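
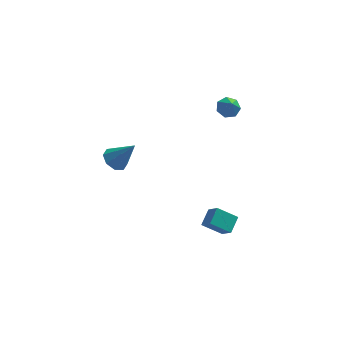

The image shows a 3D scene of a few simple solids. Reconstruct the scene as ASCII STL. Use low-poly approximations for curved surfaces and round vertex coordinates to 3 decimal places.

solid 
facet normal -0.582 0.149 -0.799
outer loop
vertex -1.832 2.31 -3.801
vertex -2.318 1.753 -3.551
vertex -2.263 2.524 -3.447
endloop
endfacet
facet normal 0.566 0.798 0.207
outer loop
vertex -1.832 2.31 -3.801
vertex -2.263 2.524 -3.447
vertex -1.282 1.487 -2.129
endloop
endfacet
facet normal -0.582 0.149 -0.799
outer loop
vertex -2.263 2.524 -3.447
vertex -2.318 1.753 -3.551
vertex -2.726 2.287 -3.154
endloop
endfacet
facet normal -0.007 0.783 0.622
outer loop
vertex -2.263 2.524 -3.447
vertex -2.726 2.287 -3.154
vertex -1.282 1.487 -2.129
endloop
endfacet
facet normal -0.582 0.150 -0.799
outer loop
vertex -2.726 2.287 -3.154
vertex -2.318 1.753 -3.551
vertex -2.95 1.737 -3.094
endloop
endfacet
facet normal -0.450 0.276 0.849
outer loop
vertex -2.726 2.287 -3.154
vertex -2.95 1.737 -3.094
vertex -1.282 1.487 -2.129
endloop
endfacet
facet normal -0.582 0.149 -0.799
outer loop
vertex -2.95 1.737 -3.094
vertex -2.318 1.753 -3.551
vertex -2.804 1.197 -3.301
endloop
endfacet
facet normal -0.500 -0.425 0.755
outer loop
vertex -2.95 1.737 -3.094
vertex -2.804 1.197 -3.301
vertex -1.282 1.487 -2.129
endloop
endfacet
facet normal -0.583 0.150 -0.799
outer loop
vertex -2.804 1.197 -3.301
vertex -2.318 1.753 -3.551
vertex -2.374 0.982 -3.655
endloop
endfacet
facet normal -0.130 -0.910 0.394
outer loop
vertex -2.804 1.197 -3.301
vertex -2.374 0.982 -3.655
vertex -1.282 1.487 -2.129
endloop
endfacet
facet normal -0.582 0.150 -0.799
outer loop
vertex -2.374 0.982 -3.655
vertex -2.318 1.753 -3.551
vertex -1.911 1.219 -3.948
endloop
endfacet
facet normal 0.445 -0.895 -0.022
outer loop
vertex -2.374 0.982 -3.655
vertex -1.911 1.219 -3.948
vertex -1.282 1.487 -2.129
endloop
endfacet
facet normal -0.582 0.150 -0.799
outer loop
vertex -1.911 1.219 -3.948
vertex -2.318 1.753 -3.551
vertex -1.687 1.769 -4.008
endloop
endfacet
facet normal 0.887 -0.388 -0.249
outer loop
vertex -1.911 1.219 -3.948
vertex -1.687 1.769 -4.008
vertex -1.282 1.487 -2.129
endloop
endfacet
facet normal -0.582 0.150 -0.799
outer loop
vertex -1.687 1.769 -4.008
vertex -2.318 1.753 -3.551
vertex -1.832 2.31 -3.801
endloop
endfacet
facet normal 0.938 0.311 -0.155
outer loop
vertex -1.687 1.769 -4.008
vertex -1.832 2.31 -3.801
vertex -1.282 1.487 -2.129
endloop
endfacet
facet normal -0.125 0.547 -0.828
outer loop
vertex 4.405 3.253 -1.059
vertex 3.746 3.278 -0.943
vertex 4.224 3.701 -0.736
endloop
endfacet
facet normal 0.875 0.004 0.485
outer loop
vertex 4.405 3.253 -1.059
vertex 4.224 3.701 -0.736
vertex 3.874 2.722 -0.097
endloop
endfacet
facet normal -0.124 0.546 -0.829
outer loop
vertex 4.224 3.701 -0.736
vertex 3.746 3.278 -0.943
vertex 3.682 3.831 -0.569
endloop
endfacet
facet normal 0.358 0.417 0.835
outer loop
vertex 4.224 3.701 -0.736
vertex 3.682 3.831 -0.569
vertex 3.874 2.722 -0.097
endloop
endfacet
facet normal -0.125 0.546 -0.828
outer loop
vertex 3.682 3.831 -0.569
vertex 3.746 3.278 -0.943
vertex 3.189 3.545 -0.683
endloop
endfacet
facet normal -0.379 0.306 0.873
outer loop
vertex 3.682 3.831 -0.569
vertex 3.189 3.545 -0.683
vertex 3.874 2.722 -0.097
endloop
endfacet
facet normal -0.126 0.545 -0.829
outer loop
vertex 3.189 3.545 -0.683
vertex 3.746 3.278 -0.943
vertex 3.115 3.058 -0.992
endloop
endfacet
facet normal -0.783 -0.244 0.572
outer loop
vertex 3.189 3.545 -0.683
vertex 3.115 3.058 -0.992
vertex 3.874 2.722 -0.097
endloop
endfacet
facet normal -0.126 0.545 -0.829
outer loop
vertex 3.115 3.058 -0.992
vertex 3.746 3.278 -0.943
vertex 3.517 2.737 -1.264
endloop
endfacet
facet normal -0.549 -0.821 0.157
outer loop
vertex 3.115 3.058 -0.992
vertex 3.517 2.737 -1.264
vertex 3.874 2.722 -0.097
endloop
endfacet
facet normal -0.126 0.545 -0.829
outer loop
vertex 3.517 2.737 -1.264
vertex 3.746 3.278 -0.943
vertex 4.091 2.824 -1.294
endloop
endfacet
facet normal 0.147 -0.988 -0.058
outer loop
vertex 3.517 2.737 -1.264
vertex 4.091 2.824 -1.294
vertex 3.874 2.722 -0.097
endloop
endfacet
facet normal -0.125 0.546 -0.829
outer loop
vertex 4.091 2.824 -1.294
vertex 3.746 3.278 -0.943
vertex 4.405 3.253 -1.059
endloop
endfacet
facet normal 0.780 -0.619 0.089
outer loop
vertex 4.091 2.824 -1.294
vertex 4.405 3.253 -1.059
vertex 3.874 2.722 -0.097
endloop
endfacet
facet normal -0.838 0.161 0.521
outer loop
vertex 2.553 -3.772 -2.29
vertex 2.176 -3.126 -3.096
vertex 2.133 -4.557 -2.723
endloop
endfacet
facet normal 0.343 -0.588 0.733
outer loop
vertex 3.164 -4.754 -3.364
vertex 2.553 -3.772 -2.29
vertex 2.133 -4.557 -2.723
endloop
endfacet
facet normal -0.838 0.161 0.521
outer loop
vertex 2.133 -4.557 -2.723
vertex 2.176 -3.126 -3.096
vertex 1.756 -3.91 -3.529
endloop
endfacet
facet normal -0.424 -0.793 -0.438
outer loop
vertex 1.756 -3.91 -3.529
vertex 3.164 -4.754 -3.364
vertex 2.133 -4.557 -2.723
endloop
endfacet
facet normal 0.424 0.793 0.438
outer loop
vertex 2.553 -3.772 -2.29
vertex 3.207 -3.323 -3.737
vertex 2.176 -3.126 -3.096
endloop
endfacet
facet normal 0.343 -0.588 0.733
outer loop
vertex 3.584 -3.97 -2.931
vertex 2.553 -3.772 -2.29
vertex 3.164 -4.754 -3.364
endloop
endfacet
facet normal 0.424 0.793 0.438
outer loop
vertex 3.584 -3.97 -2.931
vertex 3.207 -3.323 -3.737
vertex 2.553 -3.772 -2.29
endloop
endfacet
facet normal -0.343 0.588 -0.732
outer loop
vertex 2.176 -3.126 -3.096
vertex 3.207 -3.323 -3.737
vertex 1.756 -3.91 -3.529
endloop
endfacet
facet normal -0.424 -0.793 -0.437
outer loop
vertex 2.787 -4.108 -4.17
vertex 3.164 -4.754 -3.364
vertex 1.756 -3.91 -3.529
endloop
endfacet
facet normal -0.343 0.588 -0.733
outer loop
vertex 1.756 -3.91 -3.529
vertex 3.207 -3.323 -3.737
vertex 2.787 -4.108 -4.17
endloop
endfacet
facet normal 0.838 -0.161 -0.521
outer loop
vertex 2.787 -4.108 -4.17
vertex 3.584 -3.97 -2.931
vertex 3.164 -4.754 -3.364
endloop
endfacet
facet normal 0.838 -0.161 -0.521
outer loop
vertex 3.207 -3.323 -3.737
vertex 3.584 -3.97 -2.931
vertex 2.787 -4.108 -4.17
endloop
endfacet

endsolid


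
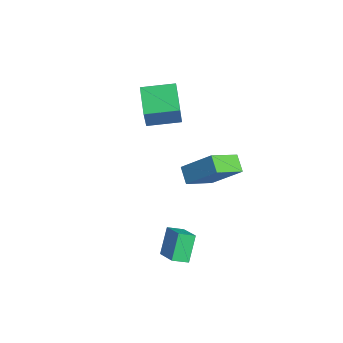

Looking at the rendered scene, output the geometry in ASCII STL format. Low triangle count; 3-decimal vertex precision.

solid 
facet normal -0.835 0.309 0.456
outer loop
vertex -3.988 -0.786 3.751
vertex -3.345 0.726 3.905
vertex -4.824 -0.237 1.848
endloop
endfacet
facet normal -0.390 -0.916 -0.093
outer loop
vertex -3.555 -0.706 1.155
vertex -3.988 -0.786 3.751
vertex -4.824 -0.237 1.848
endloop
endfacet
facet normal -0.835 0.309 0.456
outer loop
vertex -4.824 -0.237 1.848
vertex -3.345 0.726 3.905
vertex -4.181 1.275 2.001
endloop
endfacet
facet normal -0.389 0.255 -0.885
outer loop
vertex -4.181 1.275 2.001
vertex -3.555 -0.706 1.155
vertex -4.824 -0.237 1.848
endloop
endfacet
facet normal 0.389 -0.256 0.885
outer loop
vertex -3.988 -0.786 3.751
vertex -2.076 0.257 3.212
vertex -3.345 0.726 3.905
endloop
endfacet
facet normal -0.389 -0.916 -0.093
outer loop
vertex -2.719 -1.255 3.059
vertex -3.988 -0.786 3.751
vertex -3.555 -0.706 1.155
endloop
endfacet
facet normal 0.389 -0.255 0.885
outer loop
vertex -2.719 -1.255 3.059
vertex -2.076 0.257 3.212
vertex -3.988 -0.786 3.751
endloop
endfacet
facet normal 0.390 0.916 0.093
outer loop
vertex -3.345 0.726 3.905
vertex -2.076 0.257 3.212
vertex -4.181 1.275 2.001
endloop
endfacet
facet normal -0.388 0.255 -0.885
outer loop
vertex -2.912 0.806 1.309
vertex -3.555 -0.706 1.155
vertex -4.181 1.275 2.001
endloop
endfacet
facet normal 0.389 0.916 0.093
outer loop
vertex -4.181 1.275 2.001
vertex -2.076 0.257 3.212
vertex -2.912 0.806 1.309
endloop
endfacet
facet normal 0.835 -0.309 -0.456
outer loop
vertex -2.912 0.806 1.309
vertex -2.719 -1.255 3.059
vertex -3.555 -0.706 1.155
endloop
endfacet
facet normal 0.835 -0.309 -0.456
outer loop
vertex -2.076 0.257 3.212
vertex -2.719 -1.255 3.059
vertex -2.912 0.806 1.309
endloop
endfacet
facet normal -0.507 -0.532 -0.678
outer loop
vertex 0.112 -0.867 1.487
vertex -0.17 0.611 0.537
vertex 0.892 -1.017 1.022
endloop
endfacet
facet normal 0.158 -0.831 0.534
outer loop
vertex 1.85 -0.011 2.303
vertex 0.112 -0.867 1.487
vertex 0.892 -1.017 1.022
endloop
endfacet
facet normal -0.507 -0.532 -0.678
outer loop
vertex 0.892 -1.017 1.022
vertex -0.17 0.611 0.537
vertex 0.61 0.461 0.072
endloop
endfacet
facet normal 0.847 -0.163 -0.505
outer loop
vertex 0.61 0.461 0.072
vertex 1.85 -0.011 2.303
vertex 0.892 -1.017 1.022
endloop
endfacet
facet normal -0.847 0.163 0.505
outer loop
vertex 0.112 -0.867 1.487
vertex 0.788 1.617 1.818
vertex -0.17 0.611 0.537
endloop
endfacet
facet normal 0.158 -0.831 0.534
outer loop
vertex 1.07 0.139 2.768
vertex 0.112 -0.867 1.487
vertex 1.85 -0.011 2.303
endloop
endfacet
facet normal -0.847 0.163 0.505
outer loop
vertex 1.07 0.139 2.768
vertex 0.788 1.617 1.818
vertex 0.112 -0.867 1.487
endloop
endfacet
facet normal -0.158 0.831 -0.534
outer loop
vertex -0.17 0.611 0.537
vertex 0.788 1.617 1.818
vertex 0.61 0.461 0.072
endloop
endfacet
facet normal 0.847 -0.163 -0.505
outer loop
vertex 1.568 1.467 1.353
vertex 1.85 -0.011 2.303
vertex 0.61 0.461 0.072
endloop
endfacet
facet normal -0.158 0.831 -0.534
outer loop
vertex 0.61 0.461 0.072
vertex 0.788 1.617 1.818
vertex 1.568 1.467 1.353
endloop
endfacet
facet normal 0.507 0.532 0.678
outer loop
vertex 1.568 1.467 1.353
vertex 1.07 0.139 2.768
vertex 1.85 -0.011 2.303
endloop
endfacet
facet normal 0.507 0.532 0.678
outer loop
vertex 0.788 1.617 1.818
vertex 1.07 0.139 2.768
vertex 1.568 1.467 1.353
endloop
endfacet
facet normal -0.856 0.016 -0.517
outer loop
vertex 0.542 -1.799 -2.288
vertex 0.763 -1.053 -2.631
vertex 1.182 -2.485 -3.367
endloop
endfacet
facet normal -0.260 -0.877 0.403
outer loop
vertex 2.337 -2.507 -2.669
vertex 0.542 -1.799 -2.288
vertex 1.182 -2.485 -3.367
endloop
endfacet
facet normal -0.856 0.016 -0.517
outer loop
vertex 1.182 -2.485 -3.367
vertex 0.763 -1.053 -2.631
vertex 1.403 -1.74 -3.71
endloop
endfacet
facet normal 0.447 -0.480 -0.755
outer loop
vertex 1.403 -1.74 -3.71
vertex 2.337 -2.507 -2.669
vertex 1.182 -2.485 -3.367
endloop
endfacet
facet normal -0.447 0.480 0.755
outer loop
vertex 0.542 -1.799 -2.288
vertex 1.918 -1.075 -1.933
vertex 0.763 -1.053 -2.631
endloop
endfacet
facet normal -0.260 -0.877 0.404
outer loop
vertex 1.697 -1.82 -1.59
vertex 0.542 -1.799 -2.288
vertex 2.337 -2.507 -2.669
endloop
endfacet
facet normal -0.447 0.480 0.755
outer loop
vertex 1.697 -1.82 -1.59
vertex 1.918 -1.075 -1.933
vertex 0.542 -1.799 -2.288
endloop
endfacet
facet normal 0.261 0.877 -0.404
outer loop
vertex 0.763 -1.053 -2.631
vertex 1.918 -1.075 -1.933
vertex 1.403 -1.74 -3.71
endloop
endfacet
facet normal 0.447 -0.480 -0.755
outer loop
vertex 2.558 -1.761 -3.012
vertex 2.337 -2.507 -2.669
vertex 1.403 -1.74 -3.71
endloop
endfacet
facet normal 0.260 0.877 -0.404
outer loop
vertex 1.403 -1.74 -3.71
vertex 1.918 -1.075 -1.933
vertex 2.558 -1.761 -3.012
endloop
endfacet
facet normal 0.856 -0.016 0.517
outer loop
vertex 2.558 -1.761 -3.012
vertex 1.697 -1.82 -1.59
vertex 2.337 -2.507 -2.669
endloop
endfacet
facet normal 0.856 -0.016 0.517
outer loop
vertex 1.918 -1.075 -1.933
vertex 1.697 -1.82 -1.59
vertex 2.558 -1.761 -3.012
endloop
endfacet

endsolid


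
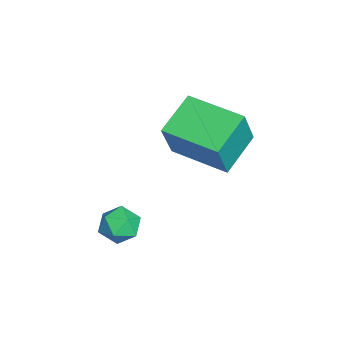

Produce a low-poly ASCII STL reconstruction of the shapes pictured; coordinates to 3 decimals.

solid 
facet normal 0.052 -0.042 0.998
outer loop
vertex -2.06 -2.51 -1.552
vertex -2.785 -2.761 -1.525
vertex -2.207 -3.263 -1.576
endloop
endfacet
facet normal 0.691 -0.157 0.705
outer loop
vertex -2.06 -2.51 -1.552
vertex -2.207 -3.263 -1.576
vertex -1.67 -2.962 -2.035
endloop
endfacet
facet normal 0.858 0.412 0.308
outer loop
vertex -2.06 -2.51 -1.552
vertex -1.67 -2.962 -2.035
vertex -1.917 -2.273 -2.268
endloop
endfacet
facet normal 0.320 0.878 0.355
outer loop
vertex -2.06 -2.51 -1.552
vertex -1.917 -2.273 -2.268
vertex -2.606 -2.149 -1.953
endloop
endfacet
facet normal -0.178 0.598 0.781
outer loop
vertex -2.06 -2.51 -1.552
vertex -2.606 -2.149 -1.953
vertex -2.785 -2.761 -1.525
endloop
endfacet
facet normal 0.637 -0.722 0.271
outer loop
vertex -1.67 -2.962 -2.035
vertex -2.207 -3.263 -1.576
vertex -2.154 -3.491 -2.307
endloop
endfacet
facet normal -0.399 -0.535 0.744
outer loop
vertex -2.207 -3.263 -1.576
vertex -2.785 -2.761 -1.525
vertex -2.843 -3.367 -1.992
endloop
endfacet
facet normal -0.770 0.501 0.395
outer loop
vertex -2.785 -2.761 -1.525
vertex -2.606 -2.149 -1.953
vertex -3.09 -2.678 -2.225
endloop
endfacet
facet normal 0.037 0.955 -0.295
outer loop
vertex -2.606 -2.149 -1.953
vertex -1.917 -2.273 -2.268
vertex -2.553 -2.377 -2.684
endloop
endfacet
facet normal 0.907 0.199 -0.371
outer loop
vertex -1.917 -2.273 -2.268
vertex -1.67 -2.962 -2.035
vertex -1.975 -2.879 -2.735
endloop
endfacet
facet normal -0.320 -0.878 -0.355
outer loop
vertex -2.7 -3.13 -2.708
vertex -2.154 -3.491 -2.307
vertex -2.843 -3.367 -1.992
endloop
endfacet
facet normal -0.858 -0.412 -0.308
outer loop
vertex -2.7 -3.13 -2.708
vertex -2.843 -3.367 -1.992
vertex -3.09 -2.678 -2.225
endloop
endfacet
facet normal -0.691 0.157 -0.705
outer loop
vertex -2.7 -3.13 -2.708
vertex -3.09 -2.678 -2.225
vertex -2.553 -2.377 -2.684
endloop
endfacet
facet normal -0.052 0.042 -0.998
outer loop
vertex -2.7 -3.13 -2.708
vertex -2.553 -2.377 -2.684
vertex -1.975 -2.879 -2.735
endloop
endfacet
facet normal 0.178 -0.598 -0.781
outer loop
vertex -2.7 -3.13 -2.708
vertex -1.975 -2.879 -2.735
vertex -2.154 -3.491 -2.307
endloop
endfacet
facet normal -0.037 -0.955 0.295
outer loop
vertex -2.843 -3.367 -1.992
vertex -2.154 -3.491 -2.307
vertex -2.207 -3.263 -1.576
endloop
endfacet
facet normal -0.907 -0.199 0.371
outer loop
vertex -3.09 -2.678 -2.225
vertex -2.843 -3.367 -1.992
vertex -2.785 -2.761 -1.525
endloop
endfacet
facet normal -0.637 0.722 -0.271
outer loop
vertex -2.553 -2.377 -2.684
vertex -3.09 -2.678 -2.225
vertex -2.606 -2.149 -1.953
endloop
endfacet
facet normal 0.399 0.535 -0.744
outer loop
vertex -1.975 -2.879 -2.735
vertex -2.553 -2.377 -2.684
vertex -1.917 -2.273 -2.268
endloop
endfacet
facet normal 0.770 -0.501 -0.395
outer loop
vertex -2.154 -3.491 -2.307
vertex -1.975 -2.879 -2.735
vertex -1.67 -2.962 -2.035
endloop
endfacet
facet normal -0.757 0.497 0.423
outer loop
vertex -4.481 -0.67 2.601
vertex -3.378 1.103 2.491
vertex -5.147 -0.352 1.036
endloop
endfacet
facet normal -0.528 -0.848 0.052
outer loop
vertex -3.882 -1.183 0.329
vertex -4.481 -0.67 2.601
vertex -5.147 -0.352 1.036
endloop
endfacet
facet normal -0.757 0.498 0.423
outer loop
vertex -5.147 -0.352 1.036
vertex -3.378 1.103 2.491
vertex -4.044 1.42 0.926
endloop
endfacet
facet normal -0.385 0.183 -0.905
outer loop
vertex -4.044 1.42 0.926
vertex -3.882 -1.183 0.329
vertex -5.147 -0.352 1.036
endloop
endfacet
facet normal 0.385 -0.183 0.904
outer loop
vertex -4.481 -0.67 2.601
vertex -2.113 0.272 1.784
vertex -3.378 1.103 2.491
endloop
endfacet
facet normal -0.527 -0.848 0.053
outer loop
vertex -3.216 -1.5 1.894
vertex -4.481 -0.67 2.601
vertex -3.882 -1.183 0.329
endloop
endfacet
facet normal 0.385 -0.184 0.904
outer loop
vertex -3.216 -1.5 1.894
vertex -2.113 0.272 1.784
vertex -4.481 -0.67 2.601
endloop
endfacet
facet normal 0.528 0.848 -0.053
outer loop
vertex -3.378 1.103 2.491
vertex -2.113 0.272 1.784
vertex -4.044 1.42 0.926
endloop
endfacet
facet normal -0.385 0.183 -0.904
outer loop
vertex -2.779 0.59 0.219
vertex -3.882 -1.183 0.329
vertex -4.044 1.42 0.926
endloop
endfacet
facet normal 0.527 0.848 -0.052
outer loop
vertex -4.044 1.42 0.926
vertex -2.113 0.272 1.784
vertex -2.779 0.59 0.219
endloop
endfacet
facet normal 0.757 -0.497 -0.423
outer loop
vertex -2.779 0.59 0.219
vertex -3.216 -1.5 1.894
vertex -3.882 -1.183 0.329
endloop
endfacet
facet normal 0.757 -0.498 -0.423
outer loop
vertex -2.113 0.272 1.784
vertex -3.216 -1.5 1.894
vertex -2.779 0.59 0.219
endloop
endfacet

endsolid


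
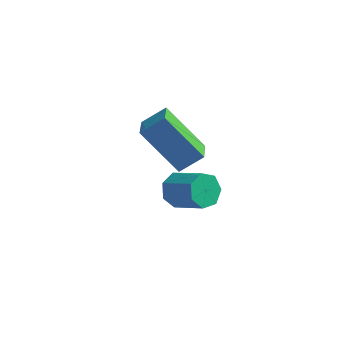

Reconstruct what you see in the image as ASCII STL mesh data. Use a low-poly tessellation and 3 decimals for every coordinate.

solid 
facet normal -0.669 -0.001 0.743
outer loop
vertex -3.179 1.515 -1.525
vertex -3.522 2.425 -1.832
vertex -3.829 1.072 -2.111
endloop
endfacet
facet normal 0.337 -0.892 0.301
outer loop
vertex -2.518 1.075 -3.568
vertex -3.179 1.515 -1.525
vertex -3.829 1.072 -2.111
endloop
endfacet
facet normal -0.669 -0.001 0.743
outer loop
vertex -3.829 1.072 -2.111
vertex -3.522 2.425 -1.832
vertex -4.172 1.982 -2.418
endloop
endfacet
facet normal -0.663 -0.451 -0.597
outer loop
vertex -4.172 1.982 -2.418
vertex -2.518 1.075 -3.568
vertex -3.829 1.072 -2.111
endloop
endfacet
facet normal 0.663 0.451 0.597
outer loop
vertex -3.179 1.515 -1.525
vertex -2.211 2.428 -3.289
vertex -3.522 2.425 -1.832
endloop
endfacet
facet normal 0.337 -0.892 0.301
outer loop
vertex -1.868 1.518 -2.982
vertex -3.179 1.515 -1.525
vertex -2.518 1.075 -3.568
endloop
endfacet
facet normal 0.663 0.451 0.597
outer loop
vertex -1.868 1.518 -2.982
vertex -2.211 2.428 -3.289
vertex -3.179 1.515 -1.525
endloop
endfacet
facet normal -0.337 0.892 -0.301
outer loop
vertex -3.522 2.425 -1.832
vertex -2.211 2.428 -3.289
vertex -4.172 1.982 -2.418
endloop
endfacet
facet normal -0.663 -0.451 -0.597
outer loop
vertex -2.861 1.985 -3.875
vertex -2.518 1.075 -3.568
vertex -4.172 1.982 -2.418
endloop
endfacet
facet normal -0.337 0.892 -0.301
outer loop
vertex -4.172 1.982 -2.418
vertex -2.211 2.428 -3.289
vertex -2.861 1.985 -3.875
endloop
endfacet
facet normal 0.669 0.001 -0.743
outer loop
vertex -2.861 1.985 -3.875
vertex -1.868 1.518 -2.982
vertex -2.518 1.075 -3.568
endloop
endfacet
facet normal 0.669 0.001 -0.743
outer loop
vertex -2.211 2.428 -3.289
vertex -1.868 1.518 -2.982
vertex -2.861 1.985 -3.875
endloop
endfacet
facet normal -0.834 0.257 -0.489
outer loop
vertex -1.094 -1.667 -2.23
vertex -1.408 -1.692 -1.708
vertex -1.117 -1.216 -1.954
endloop
endfacet
facet normal 0.551 0.456 -0.699
outer loop
vertex -1.094 -1.667 -2.23
vertex -1.117 -1.216 -1.954
vertex -0.078 -1.982 -1.634
endloop
endfacet
facet normal 0.551 0.456 -0.699
outer loop
vertex -0.078 -1.982 -1.634
vertex -1.117 -1.216 -1.954
vertex -0.1 -1.532 -1.358
endloop
endfacet
facet normal 0.833 -0.259 0.488
outer loop
vertex -0.078 -1.982 -1.634
vertex -0.1 -1.532 -1.358
vertex -0.392 -2.008 -1.112
endloop
endfacet
facet normal -0.834 0.258 -0.488
outer loop
vertex -1.117 -1.216 -1.954
vertex -1.408 -1.692 -1.708
vertex -1.359 -1.124 -1.492
endloop
endfacet
facet normal 0.311 0.950 -0.026
outer loop
vertex -1.117 -1.216 -1.954
vertex -1.359 -1.124 -1.492
vertex -0.1 -1.532 -1.358
endloop
endfacet
facet normal 0.311 0.950 -0.028
outer loop
vertex -0.1 -1.532 -1.358
vertex -1.359 -1.124 -1.492
vertex -0.342 -1.439 -0.896
endloop
endfacet
facet normal 0.833 -0.259 0.489
outer loop
vertex -0.1 -1.532 -1.358
vertex -0.342 -1.439 -0.896
vertex -0.392 -2.008 -1.112
endloop
endfacet
facet normal -0.834 0.258 -0.488
outer loop
vertex -1.359 -1.124 -1.492
vertex -1.408 -1.692 -1.708
vertex -1.638 -1.46 -1.193
endloop
endfacet
facet normal -0.164 0.728 0.665
outer loop
vertex -1.359 -1.124 -1.492
vertex -1.638 -1.46 -1.193
vertex -0.342 -1.439 -0.896
endloop
endfacet
facet normal -0.164 0.728 0.665
outer loop
vertex -0.342 -1.439 -0.896
vertex -1.638 -1.46 -1.193
vertex -0.621 -1.775 -0.597
endloop
endfacet
facet normal 0.834 -0.258 0.488
outer loop
vertex -0.342 -1.439 -0.896
vertex -0.621 -1.775 -0.597
vertex -0.392 -2.008 -1.112
endloop
endfacet
facet normal -0.833 0.260 -0.489
outer loop
vertex -1.638 -1.46 -1.193
vertex -1.408 -1.692 -1.708
vertex -1.745 -1.971 -1.282
endloop
endfacet
facet normal -0.515 -0.041 0.856
outer loop
vertex -1.638 -1.46 -1.193
vertex -1.745 -1.971 -1.282
vertex -0.621 -1.775 -0.597
endloop
endfacet
facet normal -0.515 -0.041 0.856
outer loop
vertex -0.621 -1.775 -0.597
vertex -1.745 -1.971 -1.282
vertex -0.728 -2.286 -0.686
endloop
endfacet
facet normal 0.833 -0.259 0.488
outer loop
vertex -0.621 -1.775 -0.597
vertex -0.728 -2.286 -0.686
vertex -0.392 -2.008 -1.112
endloop
endfacet
facet normal -0.833 0.258 -0.490
outer loop
vertex -1.745 -1.971 -1.282
vertex -1.408 -1.692 -1.708
vertex -1.598 -2.272 -1.691
endloop
endfacet
facet normal -0.478 -0.781 0.403
outer loop
vertex -1.745 -1.971 -1.282
vertex -1.598 -2.272 -1.691
vertex -0.728 -2.286 -0.686
endloop
endfacet
facet normal -0.478 -0.781 0.403
outer loop
vertex -0.728 -2.286 -0.686
vertex -1.598 -2.272 -1.691
vertex -0.581 -2.587 -1.095
endloop
endfacet
facet normal 0.833 -0.258 0.489
outer loop
vertex -0.728 -2.286 -0.686
vertex -0.581 -2.587 -1.095
vertex -0.392 -2.008 -1.112
endloop
endfacet
facet normal -0.833 0.259 -0.489
outer loop
vertex -1.598 -2.272 -1.691
vertex -1.408 -1.692 -1.708
vertex -1.308 -2.137 -2.114
endloop
endfacet
facet normal -0.082 -0.932 -0.353
outer loop
vertex -1.598 -2.272 -1.691
vertex -1.308 -2.137 -2.114
vertex -0.581 -2.587 -1.095
endloop
endfacet
facet normal -0.081 -0.932 -0.354
outer loop
vertex -0.581 -2.587 -1.095
vertex -1.308 -2.137 -2.114
vertex -0.292 -2.452 -1.517
endloop
endfacet
facet normal 0.834 -0.258 0.488
outer loop
vertex -0.581 -2.587 -1.095
vertex -0.292 -2.452 -1.517
vertex -0.392 -2.008 -1.112
endloop
endfacet
facet normal -0.833 0.259 -0.489
outer loop
vertex -1.308 -2.137 -2.114
vertex -1.408 -1.692 -1.708
vertex -1.094 -1.667 -2.23
endloop
endfacet
facet normal 0.378 -0.380 -0.844
outer loop
vertex -1.308 -2.137 -2.114
vertex -1.094 -1.667 -2.23
vertex -0.292 -2.452 -1.517
endloop
endfacet
facet normal 0.377 -0.382 -0.844
outer loop
vertex -0.292 -2.452 -1.517
vertex -1.094 -1.667 -2.23
vertex -0.078 -1.982 -1.634
endloop
endfacet
facet normal 0.834 -0.258 0.489
outer loop
vertex -0.292 -2.452 -1.517
vertex -0.078 -1.982 -1.634
vertex -0.392 -2.008 -1.112
endloop
endfacet

endsolid


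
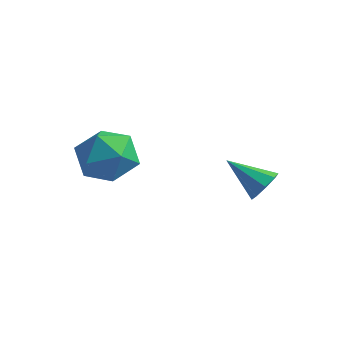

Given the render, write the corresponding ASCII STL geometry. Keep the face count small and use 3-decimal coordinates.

solid 
facet normal 0.844 0.044 -0.534
outer loop
vertex 4.306 3.247 -3.02
vertex 3.936 3.277 -3.602
vertex 4.191 3.743 -3.161
endloop
endfacet
facet normal 0.154 0.303 0.941
outer loop
vertex 4.306 3.247 -3.02
vertex 4.191 3.743 -3.161
vertex 2.544 3.203 -2.718
endloop
endfacet
facet normal 0.844 0.045 -0.535
outer loop
vertex 4.191 3.743 -3.161
vertex 3.936 3.277 -3.602
vertex 3.926 3.965 -3.56
endloop
endfacet
facet normal -0.125 0.829 0.545
outer loop
vertex 4.191 3.743 -3.161
vertex 3.926 3.965 -3.56
vertex 2.544 3.203 -2.718
endloop
endfacet
facet normal 0.843 0.045 -0.535
outer loop
vertex 3.926 3.965 -3.56
vertex 3.936 3.277 -3.602
vertex 3.667 3.785 -3.983
endloop
endfacet
facet normal -0.508 0.860 -0.055
outer loop
vertex 3.926 3.965 -3.56
vertex 3.667 3.785 -3.983
vertex 2.544 3.203 -2.718
endloop
endfacet
facet normal 0.843 0.044 -0.536
outer loop
vertex 3.667 3.785 -3.983
vertex 3.936 3.277 -3.602
vertex 3.565 3.306 -4.183
endloop
endfacet
facet normal -0.772 0.378 -0.511
outer loop
vertex 3.667 3.785 -3.983
vertex 3.565 3.306 -4.183
vertex 2.544 3.203 -2.718
endloop
endfacet
facet normal 0.843 0.045 -0.536
outer loop
vertex 3.565 3.306 -4.183
vertex 3.936 3.277 -3.602
vertex 3.681 2.811 -4.042
endloop
endfacet
facet normal -0.761 -0.336 -0.554
outer loop
vertex 3.565 3.306 -4.183
vertex 3.681 2.811 -4.042
vertex 2.544 3.203 -2.718
endloop
endfacet
facet normal 0.843 0.044 -0.535
outer loop
vertex 3.681 2.811 -4.042
vertex 3.936 3.277 -3.602
vertex 3.946 2.588 -3.643
endloop
endfacet
facet normal -0.483 -0.861 -0.160
outer loop
vertex 3.681 2.811 -4.042
vertex 3.946 2.588 -3.643
vertex 2.544 3.203 -2.718
endloop
endfacet
facet normal 0.843 0.044 -0.535
outer loop
vertex 3.946 2.588 -3.643
vertex 3.936 3.277 -3.602
vertex 4.205 2.769 -3.22
endloop
endfacet
facet normal -0.099 -0.891 0.442
outer loop
vertex 3.946 2.588 -3.643
vertex 4.205 2.769 -3.22
vertex 2.544 3.203 -2.718
endloop
endfacet
facet normal 0.844 0.045 -0.534
outer loop
vertex 4.205 2.769 -3.22
vertex 3.936 3.277 -3.602
vertex 4.306 3.247 -3.02
endloop
endfacet
facet normal 0.164 -0.410 0.897
outer loop
vertex 4.205 2.769 -3.22
vertex 4.306 3.247 -3.02
vertex 2.544 3.203 -2.718
endloop
endfacet
facet normal -0.110 0.403 0.908
outer loop
vertex -0.518 0.314 -0.513
vertex -0.105 -0.643 -0.038
vertex 0.608 0.207 -0.329
endloop
endfacet
facet normal 0.018 0.907 0.420
outer loop
vertex -0.518 0.314 -0.513
vertex 0.608 0.207 -0.329
vertex 0.228 0.667 -1.307
endloop
endfacet
facet normal -0.492 0.867 -0.077
outer loop
vertex -0.518 0.314 -0.513
vertex 0.228 0.667 -1.307
vertex -0.718 0.102 -1.621
endloop
endfacet
facet normal -0.935 0.339 0.104
outer loop
vertex -0.518 0.314 -0.513
vertex -0.718 0.102 -1.621
vertex -0.924 -0.708 -0.837
endloop
endfacet
facet normal -0.699 0.052 0.713
outer loop
vertex -0.518 0.314 -0.513
vertex -0.924 -0.708 -0.837
vertex -0.105 -0.643 -0.038
endloop
endfacet
facet normal 0.642 0.759 0.107
outer loop
vertex 0.228 0.667 -1.307
vertex 0.608 0.207 -0.329
vertex 1.104 -0.072 -1.323
endloop
endfacet
facet normal 0.435 -0.057 0.899
outer loop
vertex 0.608 0.207 -0.329
vertex -0.105 -0.643 -0.038
vertex 0.898 -0.882 -0.539
endloop
endfacet
facet normal -0.518 -0.627 0.582
outer loop
vertex -0.105 -0.643 -0.038
vertex -0.924 -0.708 -0.837
vertex -0.048 -1.447 -0.853
endloop
endfacet
facet normal -0.900 -0.162 -0.404
outer loop
vertex -0.924 -0.708 -0.837
vertex -0.718 0.102 -1.621
vertex -0.428 -0.987 -1.831
endloop
endfacet
facet normal -0.183 0.693 -0.697
outer loop
vertex -0.718 0.102 -1.621
vertex 0.228 0.667 -1.307
vertex 0.285 -0.137 -2.122
endloop
endfacet
facet normal 0.935 -0.339 -0.104
outer loop
vertex 0.698 -1.094 -1.647
vertex 1.104 -0.072 -1.323
vertex 0.898 -0.882 -0.539
endloop
endfacet
facet normal 0.492 -0.867 0.077
outer loop
vertex 0.698 -1.094 -1.647
vertex 0.898 -0.882 -0.539
vertex -0.048 -1.447 -0.853
endloop
endfacet
facet normal -0.018 -0.907 -0.420
outer loop
vertex 0.698 -1.094 -1.647
vertex -0.048 -1.447 -0.853
vertex -0.428 -0.987 -1.831
endloop
endfacet
facet normal 0.110 -0.403 -0.908
outer loop
vertex 0.698 -1.094 -1.647
vertex -0.428 -0.987 -1.831
vertex 0.285 -0.137 -2.122
endloop
endfacet
facet normal 0.699 -0.052 -0.713
outer loop
vertex 0.698 -1.094 -1.647
vertex 0.285 -0.137 -2.122
vertex 1.104 -0.072 -1.323
endloop
endfacet
facet normal 0.900 0.162 0.404
outer loop
vertex 0.898 -0.882 -0.539
vertex 1.104 -0.072 -1.323
vertex 0.608 0.207 -0.329
endloop
endfacet
facet normal 0.183 -0.693 0.697
outer loop
vertex -0.048 -1.447 -0.853
vertex 0.898 -0.882 -0.539
vertex -0.105 -0.643 -0.038
endloop
endfacet
facet normal -0.642 -0.759 -0.107
outer loop
vertex -0.428 -0.987 -1.831
vertex -0.048 -1.447 -0.853
vertex -0.924 -0.708 -0.837
endloop
endfacet
facet normal -0.435 0.057 -0.899
outer loop
vertex 0.285 -0.137 -2.122
vertex -0.428 -0.987 -1.831
vertex -0.718 0.102 -1.621
endloop
endfacet
facet normal 0.518 0.627 -0.582
outer loop
vertex 1.104 -0.072 -1.323
vertex 0.285 -0.137 -2.122
vertex 0.228 0.667 -1.307
endloop
endfacet

endsolid


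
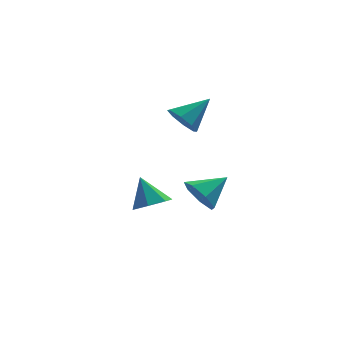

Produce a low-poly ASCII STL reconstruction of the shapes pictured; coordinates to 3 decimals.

solid 
facet normal -0.741 -0.324 -0.589
outer loop
vertex 2.384 2.166 -0.463
vertex 1.784 2.678 0.01
vertex 2.313 2.814 -0.73
endloop
endfacet
facet normal 0.917 -0.062 -0.394
outer loop
vertex 2.384 2.166 -0.463
vertex 2.313 2.814 -0.73
vertex 3.116 3.262 1.07
endloop
endfacet
facet normal -0.740 -0.324 -0.589
outer loop
vertex 2.313 2.814 -0.73
vertex 1.784 2.678 0.01
vertex 1.932 3.382 -0.564
endloop
endfacet
facet normal 0.677 0.585 -0.447
outer loop
vertex 2.313 2.814 -0.73
vertex 1.932 3.382 -0.564
vertex 3.116 3.262 1.07
endloop
endfacet
facet normal -0.741 -0.324 -0.589
outer loop
vertex 1.932 3.382 -0.564
vertex 1.784 2.678 0.01
vertex 1.464 3.538 -0.061
endloop
endfacet
facet normal 0.225 0.970 -0.092
outer loop
vertex 1.932 3.382 -0.564
vertex 1.464 3.538 -0.061
vertex 3.116 3.262 1.07
endloop
endfacet
facet normal -0.740 -0.324 -0.589
outer loop
vertex 1.464 3.538 -0.061
vertex 1.784 2.678 0.01
vertex 1.183 3.19 0.483
endloop
endfacet
facet normal -0.174 0.868 0.465
outer loop
vertex 1.464 3.538 -0.061
vertex 1.183 3.19 0.483
vertex 3.116 3.262 1.07
endloop
endfacet
facet normal -0.740 -0.324 -0.589
outer loop
vertex 1.183 3.19 0.483
vertex 1.784 2.678 0.01
vertex 1.254 2.543 0.75
endloop
endfacet
facet normal -0.285 0.339 0.897
outer loop
vertex 1.183 3.19 0.483
vertex 1.254 2.543 0.75
vertex 3.116 3.262 1.07
endloop
endfacet
facet normal -0.740 -0.325 -0.589
outer loop
vertex 1.254 2.543 0.75
vertex 1.784 2.678 0.01
vertex 1.636 1.974 0.584
endloop
endfacet
facet normal -0.045 -0.307 0.951
outer loop
vertex 1.254 2.543 0.75
vertex 1.636 1.974 0.584
vertex 3.116 3.262 1.07
endloop
endfacet
facet normal -0.740 -0.324 -0.589
outer loop
vertex 1.636 1.974 0.584
vertex 1.784 2.678 0.01
vertex 2.104 1.819 0.081
endloop
endfacet
facet normal 0.408 -0.693 0.594
outer loop
vertex 1.636 1.974 0.584
vertex 2.104 1.819 0.081
vertex 3.116 3.262 1.07
endloop
endfacet
facet normal -0.741 -0.325 -0.588
outer loop
vertex 2.104 1.819 0.081
vertex 1.784 2.678 0.01
vertex 2.384 2.166 -0.463
endloop
endfacet
facet normal 0.806 -0.591 0.038
outer loop
vertex 2.104 1.819 0.081
vertex 2.384 2.166 -0.463
vertex 3.116 3.262 1.07
endloop
endfacet
facet normal 0.261 -0.479 -0.838
outer loop
vertex 0.985 -0.317 -3.387
vertex 0.079 -0.402 -3.621
vertex 0.675 0.293 -3.832
endloop
endfacet
facet normal 0.662 0.631 0.404
outer loop
vertex 0.985 -0.317 -3.387
vertex 0.675 0.293 -3.832
vertex -0.339 0.362 -2.279
endloop
endfacet
facet normal 0.261 -0.478 -0.839
outer loop
vertex 0.675 0.293 -3.832
vertex 0.079 -0.402 -3.621
vertex -0.084 0.379 -4.117
endloop
endfacet
facet normal 0.104 0.994 0.024
outer loop
vertex 0.675 0.293 -3.832
vertex -0.084 0.379 -4.117
vertex -0.339 0.362 -2.279
endloop
endfacet
facet normal 0.261 -0.478 -0.839
outer loop
vertex -0.084 0.379 -4.117
vertex 0.079 -0.402 -3.621
vertex -0.721 -0.123 -4.029
endloop
endfacet
facet normal -0.624 0.778 -0.079
outer loop
vertex -0.084 0.379 -4.117
vertex -0.721 -0.123 -4.029
vertex -0.339 0.362 -2.279
endloop
endfacet
facet normal 0.261 -0.477 -0.839
outer loop
vertex -0.721 -0.123 -4.029
vertex 0.079 -0.402 -3.621
vertex -0.755 -0.836 -3.634
endloop
endfacet
facet normal -0.975 0.142 0.173
outer loop
vertex -0.721 -0.123 -4.029
vertex -0.755 -0.836 -3.634
vertex -0.339 0.362 -2.279
endloop
endfacet
facet normal 0.262 -0.478 -0.839
outer loop
vertex -0.755 -0.836 -3.634
vertex 0.079 -0.402 -3.621
vertex -0.162 -1.222 -3.229
endloop
endfacet
facet normal -0.683 -0.430 0.590
outer loop
vertex -0.755 -0.836 -3.634
vertex -0.162 -1.222 -3.229
vertex -0.339 0.362 -2.279
endloop
endfacet
facet normal 0.261 -0.478 -0.839
outer loop
vertex -0.162 -1.222 -3.229
vertex 0.079 -0.402 -3.621
vertex 0.613 -0.991 -3.119
endloop
endfacet
facet normal 0.031 -0.512 0.859
outer loop
vertex -0.162 -1.222 -3.229
vertex 0.613 -0.991 -3.119
vertex -0.339 0.362 -2.279
endloop
endfacet
facet normal 0.261 -0.478 -0.839
outer loop
vertex 0.613 -0.991 -3.119
vertex 0.079 -0.402 -3.621
vertex 0.985 -0.317 -3.387
endloop
endfacet
facet normal 0.629 -0.039 0.776
outer loop
vertex 0.613 -0.991 -3.119
vertex 0.985 -0.317 -3.387
vertex -0.339 0.362 -2.279
endloop
endfacet
facet normal -0.800 -0.349 -0.489
outer loop
vertex 2.342 -2.859 -2.803
vertex 1.818 -2.816 -1.976
vertex 1.935 -2.125 -2.661
endloop
endfacet
facet normal 0.707 0.491 -0.510
outer loop
vertex 2.342 -2.859 -2.803
vertex 1.935 -2.125 -2.661
vertex 3.082 -2.264 -1.204
endloop
endfacet
facet normal -0.800 -0.348 -0.488
outer loop
vertex 1.935 -2.125 -2.661
vertex 1.818 -2.816 -1.976
vertex 1.441 -1.912 -2.003
endloop
endfacet
facet normal 0.261 0.959 -0.114
outer loop
vertex 1.935 -2.125 -2.661
vertex 1.441 -1.912 -2.003
vertex 3.082 -2.264 -1.204
endloop
endfacet
facet normal -0.800 -0.348 -0.489
outer loop
vertex 1.441 -1.912 -2.003
vertex 1.818 -2.816 -1.976
vertex 1.23 -2.379 -1.325
endloop
endfacet
facet normal -0.087 0.833 0.546
outer loop
vertex 1.441 -1.912 -2.003
vertex 1.23 -2.379 -1.325
vertex 3.082 -2.264 -1.204
endloop
endfacet
facet normal -0.800 -0.349 -0.488
outer loop
vertex 1.23 -2.379 -1.325
vertex 1.818 -2.816 -1.976
vertex 1.462 -3.175 -1.136
endloop
endfacet
facet normal -0.077 0.209 0.975
outer loop
vertex 1.23 -2.379 -1.325
vertex 1.462 -3.175 -1.136
vertex 3.082 -2.264 -1.204
endloop
endfacet
facet normal -0.800 -0.349 -0.488
outer loop
vertex 1.462 -3.175 -1.136
vertex 1.818 -2.816 -1.976
vertex 1.962 -3.7 -1.58
endloop
endfacet
facet normal 0.286 -0.445 0.849
outer loop
vertex 1.462 -3.175 -1.136
vertex 1.962 -3.7 -1.58
vertex 3.082 -2.264 -1.204
endloop
endfacet
facet normal -0.800 -0.349 -0.488
outer loop
vertex 1.962 -3.7 -1.58
vertex 1.818 -2.816 -1.976
vertex 2.354 -3.56 -2.322
endloop
endfacet
facet normal 0.726 -0.635 0.264
outer loop
vertex 1.962 -3.7 -1.58
vertex 2.354 -3.56 -2.322
vertex 3.082 -2.264 -1.204
endloop
endfacet
facet normal -0.800 -0.349 -0.489
outer loop
vertex 2.354 -3.56 -2.322
vertex 1.818 -2.816 -1.976
vertex 2.342 -2.859 -2.803
endloop
endfacet
facet normal 0.914 -0.219 -0.342
outer loop
vertex 2.354 -3.56 -2.322
vertex 2.342 -2.859 -2.803
vertex 3.082 -2.264 -1.204
endloop
endfacet

endsolid


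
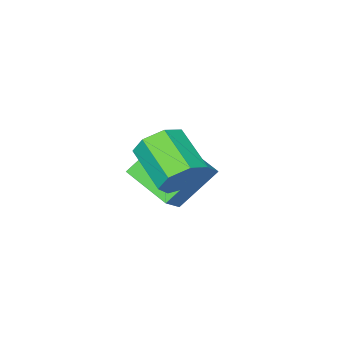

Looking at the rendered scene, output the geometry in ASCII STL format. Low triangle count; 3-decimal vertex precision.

solid 
facet normal 0.064 0.865 -0.498
outer loop
vertex 0.051 1.758 1.958
vertex -0.738 1.539 1.476
vertex -0.657 2.007 2.299
endloop
endfacet
facet normal 0.508 0.401 0.762
outer loop
vertex 0.051 1.758 1.958
vertex -0.657 2.007 2.299
vertex -0.074 0.081 2.925
endloop
endfacet
facet normal 0.508 0.401 0.762
outer loop
vertex -0.074 0.081 2.925
vertex -0.657 2.007 2.299
vertex -0.782 0.33 3.266
endloop
endfacet
facet normal -0.063 -0.864 0.499
outer loop
vertex -0.074 0.081 2.925
vertex -0.782 0.33 3.266
vertex -0.862 -0.139 2.444
endloop
endfacet
facet normal 0.064 0.865 -0.498
outer loop
vertex -0.657 2.007 2.299
vertex -0.738 1.539 1.476
vertex -1.426 1.903 2.02
endloop
endfacet
facet normal -0.355 0.487 0.798
outer loop
vertex -0.657 2.007 2.299
vertex -1.426 1.903 2.02
vertex -0.782 0.33 3.266
endloop
endfacet
facet normal -0.355 0.487 0.798
outer loop
vertex -0.782 0.33 3.266
vertex -1.426 1.903 2.02
vertex -1.551 0.226 2.987
endloop
endfacet
facet normal -0.064 -0.864 0.499
outer loop
vertex -0.782 0.33 3.266
vertex -1.551 0.226 2.987
vertex -0.862 -0.139 2.444
endloop
endfacet
facet normal 0.064 0.865 -0.498
outer loop
vertex -1.426 1.903 2.02
vertex -0.738 1.539 1.476
vertex -1.676 1.525 1.332
endloop
endfacet
facet normal -0.951 0.205 0.233
outer loop
vertex -1.426 1.903 2.02
vertex -1.676 1.525 1.332
vertex -1.551 0.226 2.987
endloop
endfacet
facet normal -0.951 0.205 0.233
outer loop
vertex -1.551 0.226 2.987
vertex -1.676 1.525 1.332
vertex -1.801 -0.152 2.299
endloop
endfacet
facet normal -0.065 -0.864 0.499
outer loop
vertex -1.551 0.226 2.987
vertex -1.801 -0.152 2.299
vertex -0.862 -0.139 2.444
endloop
endfacet
facet normal 0.064 0.864 -0.499
outer loop
vertex -1.676 1.525 1.332
vertex -0.738 1.539 1.476
vertex -1.22 1.157 0.753
endloop
endfacet
facet normal -0.830 -0.231 -0.507
outer loop
vertex -1.676 1.525 1.332
vertex -1.22 1.157 0.753
vertex -1.801 -0.152 2.299
endloop
endfacet
facet normal -0.830 -0.231 -0.507
outer loop
vertex -1.801 -0.152 2.299
vertex -1.22 1.157 0.753
vertex -1.345 -0.52 1.72
endloop
endfacet
facet normal -0.065 -0.865 0.498
outer loop
vertex -1.801 -0.152 2.299
vertex -1.345 -0.52 1.72
vertex -0.862 -0.139 2.444
endloop
endfacet
facet normal 0.064 0.864 -0.499
outer loop
vertex -1.22 1.157 0.753
vertex -0.738 1.539 1.476
vertex -0.4 1.076 0.718
endloop
endfacet
facet normal -0.086 -0.493 -0.866
outer loop
vertex -1.22 1.157 0.753
vertex -0.4 1.076 0.718
vertex -1.345 -0.52 1.72
endloop
endfacet
facet normal -0.086 -0.493 -0.866
outer loop
vertex -1.345 -0.52 1.72
vertex -0.4 1.076 0.718
vertex -0.525 -0.601 1.685
endloop
endfacet
facet normal -0.064 -0.865 0.498
outer loop
vertex -1.345 -0.52 1.72
vertex -0.525 -0.601 1.685
vertex -0.862 -0.139 2.444
endloop
endfacet
facet normal 0.064 0.864 -0.499
outer loop
vertex -0.4 1.076 0.718
vertex -0.738 1.539 1.476
vertex 0.165 1.344 1.255
endloop
endfacet
facet normal 0.725 -0.384 -0.572
outer loop
vertex -0.4 1.076 0.718
vertex 0.165 1.344 1.255
vertex -0.525 -0.601 1.685
endloop
endfacet
facet normal 0.724 -0.384 -0.573
outer loop
vertex -0.525 -0.601 1.685
vertex 0.165 1.344 1.255
vertex 0.041 -0.334 2.222
endloop
endfacet
facet normal -0.064 -0.865 0.498
outer loop
vertex -0.525 -0.601 1.685
vertex 0.041 -0.334 2.222
vertex -0.862 -0.139 2.444
endloop
endfacet
facet normal 0.065 0.864 -0.499
outer loop
vertex 0.165 1.344 1.255
vertex -0.738 1.539 1.476
vertex 0.051 1.758 1.958
endloop
endfacet
facet normal 0.988 0.014 0.152
outer loop
vertex 0.165 1.344 1.255
vertex 0.051 1.758 1.958
vertex 0.041 -0.334 2.222
endloop
endfacet
facet normal 0.988 0.015 0.153
outer loop
vertex 0.041 -0.334 2.222
vertex 0.051 1.758 1.958
vertex -0.074 0.081 2.925
endloop
endfacet
facet normal -0.064 -0.864 0.500
outer loop
vertex 0.041 -0.334 2.222
vertex -0.074 0.081 2.925
vertex -0.862 -0.139 2.444
endloop
endfacet
facet normal -0.706 -0.378 -0.598
outer loop
vertex -3.979 -3.409 -0.048
vertex -4.348 -1.475 -0.836
vertex -2.524 -3.744 -1.554
endloop
endfacet
facet normal 0.174 -0.912 0.371
outer loop
vertex -1.592 -3.245 -0.764
vertex -3.979 -3.409 -0.048
vertex -2.524 -3.744 -1.554
endloop
endfacet
facet normal -0.706 -0.379 -0.598
outer loop
vertex -2.524 -3.744 -1.554
vertex -4.348 -1.475 -0.836
vertex -2.894 -1.811 -2.341
endloop
endfacet
facet normal 0.686 -0.158 -0.710
outer loop
vertex -2.894 -1.811 -2.341
vertex -1.592 -3.245 -0.764
vertex -2.524 -3.744 -1.554
endloop
endfacet
facet normal -0.686 0.158 0.710
outer loop
vertex -3.979 -3.409 -0.048
vertex -3.416 -0.976 -0.046
vertex -4.348 -1.475 -0.836
endloop
endfacet
facet normal 0.174 -0.912 0.372
outer loop
vertex -3.046 -2.909 0.741
vertex -3.979 -3.409 -0.048
vertex -1.592 -3.245 -0.764
endloop
endfacet
facet normal -0.686 0.158 0.711
outer loop
vertex -3.046 -2.909 0.741
vertex -3.416 -0.976 -0.046
vertex -3.979 -3.409 -0.048
endloop
endfacet
facet normal -0.174 0.912 -0.371
outer loop
vertex -4.348 -1.475 -0.836
vertex -3.416 -0.976 -0.046
vertex -2.894 -1.811 -2.341
endloop
endfacet
facet normal 0.686 -0.159 -0.710
outer loop
vertex -1.961 -1.311 -1.552
vertex -1.592 -3.245 -0.764
vertex -2.894 -1.811 -2.341
endloop
endfacet
facet normal -0.175 0.912 -0.371
outer loop
vertex -2.894 -1.811 -2.341
vertex -3.416 -0.976 -0.046
vertex -1.961 -1.311 -1.552
endloop
endfacet
facet normal 0.706 0.378 0.598
outer loop
vertex -1.961 -1.311 -1.552
vertex -3.046 -2.909 0.741
vertex -1.592 -3.245 -0.764
endloop
endfacet
facet normal 0.706 0.379 0.598
outer loop
vertex -3.416 -0.976 -0.046
vertex -3.046 -2.909 0.741
vertex -1.961 -1.311 -1.552
endloop
endfacet

endsolid


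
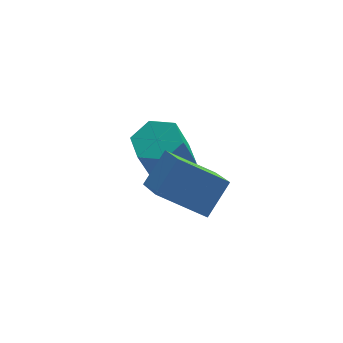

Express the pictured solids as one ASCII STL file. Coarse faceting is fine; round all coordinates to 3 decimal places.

solid 
facet normal 0.314 0.234 -0.920
outer loop
vertex 3.324 2.716 0.751
vertex 2.556 3.203 0.613
vertex 3.3 3.609 0.97
endloop
endfacet
facet normal 0.949 -0.051 0.311
outer loop
vertex 3.324 2.716 0.751
vertex 3.3 3.609 0.97
vertex 2.753 2.29 2.426
endloop
endfacet
facet normal 0.949 -0.050 0.311
outer loop
vertex 2.753 2.29 2.426
vertex 3.3 3.609 0.97
vertex 2.729 3.184 2.644
endloop
endfacet
facet normal -0.314 -0.233 0.920
outer loop
vertex 2.753 2.29 2.426
vertex 2.729 3.184 2.644
vertex 1.984 2.777 2.287
endloop
endfacet
facet normal 0.314 0.233 -0.920
outer loop
vertex 3.3 3.609 0.97
vertex 2.556 3.203 0.613
vertex 2.532 4.096 0.831
endloop
endfacet
facet normal 0.452 0.816 0.361
outer loop
vertex 3.3 3.609 0.97
vertex 2.532 4.096 0.831
vertex 2.729 3.184 2.644
endloop
endfacet
facet normal 0.452 0.816 0.361
outer loop
vertex 2.729 3.184 2.644
vertex 2.532 4.096 0.831
vertex 1.96 3.671 2.506
endloop
endfacet
facet normal -0.313 -0.234 0.920
outer loop
vertex 2.729 3.184 2.644
vertex 1.96 3.671 2.506
vertex 1.984 2.777 2.287
endloop
endfacet
facet normal 0.314 0.233 -0.920
outer loop
vertex 2.532 4.096 0.831
vertex 2.556 3.203 0.613
vertex 1.787 3.69 0.474
endloop
endfacet
facet normal -0.496 0.867 0.050
outer loop
vertex 2.532 4.096 0.831
vertex 1.787 3.69 0.474
vertex 1.96 3.671 2.506
endloop
endfacet
facet normal -0.498 0.866 0.050
outer loop
vertex 1.96 3.671 2.506
vertex 1.787 3.69 0.474
vertex 1.216 3.264 2.149
endloop
endfacet
facet normal -0.314 -0.234 0.920
outer loop
vertex 1.96 3.671 2.506
vertex 1.216 3.264 2.149
vertex 1.984 2.777 2.287
endloop
endfacet
facet normal 0.314 0.233 -0.920
outer loop
vertex 1.787 3.69 0.474
vertex 2.556 3.203 0.613
vertex 1.811 2.796 0.256
endloop
endfacet
facet normal -0.949 0.050 -0.311
outer loop
vertex 1.787 3.69 0.474
vertex 1.811 2.796 0.256
vertex 1.216 3.264 2.149
endloop
endfacet
facet normal -0.949 0.051 -0.311
outer loop
vertex 1.216 3.264 2.149
vertex 1.811 2.796 0.256
vertex 1.24 2.371 1.93
endloop
endfacet
facet normal -0.314 -0.234 0.920
outer loop
vertex 1.216 3.264 2.149
vertex 1.24 2.371 1.93
vertex 1.984 2.777 2.287
endloop
endfacet
facet normal 0.313 0.234 -0.920
outer loop
vertex 1.811 2.796 0.256
vertex 2.556 3.203 0.613
vertex 2.58 2.309 0.394
endloop
endfacet
facet normal -0.452 -0.816 -0.361
outer loop
vertex 1.811 2.796 0.256
vertex 2.58 2.309 0.394
vertex 1.24 2.371 1.93
endloop
endfacet
facet normal -0.452 -0.816 -0.361
outer loop
vertex 1.24 2.371 1.93
vertex 2.58 2.309 0.394
vertex 2.008 1.884 2.069
endloop
endfacet
facet normal -0.314 -0.233 0.920
outer loop
vertex 1.24 2.371 1.93
vertex 2.008 1.884 2.069
vertex 1.984 2.777 2.287
endloop
endfacet
facet normal 0.314 0.234 -0.920
outer loop
vertex 2.58 2.309 0.394
vertex 2.556 3.203 0.613
vertex 3.324 2.716 0.751
endloop
endfacet
facet normal 0.498 -0.866 -0.050
outer loop
vertex 2.58 2.309 0.394
vertex 3.324 2.716 0.751
vertex 2.008 1.884 2.069
endloop
endfacet
facet normal 0.497 -0.866 -0.051
outer loop
vertex 2.008 1.884 2.069
vertex 3.324 2.716 0.751
vertex 2.753 2.29 2.426
endloop
endfacet
facet normal -0.314 -0.233 0.920
outer loop
vertex 2.008 1.884 2.069
vertex 2.753 2.29 2.426
vertex 1.984 2.777 2.287
endloop
endfacet
facet normal -0.608 -0.427 -0.669
outer loop
vertex 1.067 -0.633 2.874
vertex 1.093 1.051 1.776
vertex 2.559 -1.274 1.927
endloop
endfacet
facet normal -0.013 -0.838 0.546
outer loop
vertex 3.447 -0.651 2.904
vertex 1.067 -0.633 2.874
vertex 2.559 -1.274 1.927
endloop
endfacet
facet normal -0.608 -0.427 -0.669
outer loop
vertex 2.559 -1.274 1.927
vertex 1.093 1.051 1.776
vertex 2.585 0.409 0.829
endloop
endfacet
facet normal 0.794 -0.341 -0.504
outer loop
vertex 2.585 0.409 0.829
vertex 3.447 -0.651 2.904
vertex 2.559 -1.274 1.927
endloop
endfacet
facet normal -0.794 0.341 0.504
outer loop
vertex 1.067 -0.633 2.874
vertex 1.981 1.674 2.753
vertex 1.093 1.051 1.776
endloop
endfacet
facet normal -0.013 -0.837 0.547
outer loop
vertex 1.955 -0.009 3.851
vertex 1.067 -0.633 2.874
vertex 3.447 -0.651 2.904
endloop
endfacet
facet normal -0.794 0.341 0.504
outer loop
vertex 1.955 -0.009 3.851
vertex 1.981 1.674 2.753
vertex 1.067 -0.633 2.874
endloop
endfacet
facet normal 0.014 0.837 -0.546
outer loop
vertex 1.093 1.051 1.776
vertex 1.981 1.674 2.753
vertex 2.585 0.409 0.829
endloop
endfacet
facet normal 0.794 -0.341 -0.504
outer loop
vertex 3.473 1.033 1.806
vertex 3.447 -0.651 2.904
vertex 2.585 0.409 0.829
endloop
endfacet
facet normal 0.013 0.837 -0.547
outer loop
vertex 2.585 0.409 0.829
vertex 1.981 1.674 2.753
vertex 3.473 1.033 1.806
endloop
endfacet
facet normal 0.608 0.427 0.669
outer loop
vertex 3.473 1.033 1.806
vertex 1.955 -0.009 3.851
vertex 3.447 -0.651 2.904
endloop
endfacet
facet normal 0.608 0.427 0.669
outer loop
vertex 1.981 1.674 2.753
vertex 1.955 -0.009 3.851
vertex 3.473 1.033 1.806
endloop
endfacet

endsolid


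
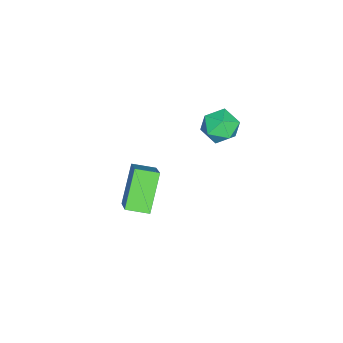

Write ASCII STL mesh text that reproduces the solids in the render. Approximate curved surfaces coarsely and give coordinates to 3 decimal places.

solid 
facet normal -0.551 0.810 -0.202
outer loop
vertex -0.017 4.33 2.358
vertex -0.754 3.94 2.805
vertex -0.14 4.477 3.285
endloop
endfacet
facet normal 0.138 0.981 -0.137
outer loop
vertex -0.017 4.33 2.358
vertex -0.14 4.477 3.285
vertex 0.726 4.307 2.943
endloop
endfacet
facet normal 0.506 0.602 -0.618
outer loop
vertex -0.017 4.33 2.358
vertex 0.726 4.307 2.943
vertex 0.647 3.664 2.253
endloop
endfacet
facet normal 0.042 0.197 -0.980
outer loop
vertex -0.017 4.33 2.358
vertex 0.647 3.664 2.253
vertex -0.268 3.438 2.168
endloop
endfacet
facet normal -0.610 0.326 -0.722
outer loop
vertex -0.017 4.33 2.358
vertex -0.268 3.438 2.168
vertex -0.754 3.94 2.805
endloop
endfacet
facet normal 0.356 0.781 0.513
outer loop
vertex 0.726 4.307 2.943
vertex -0.14 4.477 3.285
vertex 0.448 3.902 3.752
endloop
endfacet
facet normal -0.761 0.505 0.408
outer loop
vertex -0.14 4.477 3.285
vertex -0.754 3.94 2.805
vertex -0.467 3.676 3.667
endloop
endfacet
facet normal -0.857 -0.279 -0.434
outer loop
vertex -0.754 3.94 2.805
vertex -0.268 3.438 2.168
vertex -0.546 3.033 2.977
endloop
endfacet
facet normal 0.199 -0.487 -0.850
outer loop
vertex -0.268 3.438 2.168
vertex 0.647 3.664 2.253
vertex 0.32 2.863 2.635
endloop
endfacet
facet normal 0.950 0.168 -0.265
outer loop
vertex 0.647 3.664 2.253
vertex 0.726 4.307 2.943
vertex 0.934 3.4 3.115
endloop
endfacet
facet normal -0.042 -0.197 0.980
outer loop
vertex 0.197 3.01 3.562
vertex 0.448 3.902 3.752
vertex -0.467 3.676 3.667
endloop
endfacet
facet normal -0.506 -0.602 0.618
outer loop
vertex 0.197 3.01 3.562
vertex -0.467 3.676 3.667
vertex -0.546 3.033 2.977
endloop
endfacet
facet normal -0.138 -0.981 0.137
outer loop
vertex 0.197 3.01 3.562
vertex -0.546 3.033 2.977
vertex 0.32 2.863 2.635
endloop
endfacet
facet normal 0.551 -0.810 0.202
outer loop
vertex 0.197 3.01 3.562
vertex 0.32 2.863 2.635
vertex 0.934 3.4 3.115
endloop
endfacet
facet normal 0.610 -0.326 0.722
outer loop
vertex 0.197 3.01 3.562
vertex 0.934 3.4 3.115
vertex 0.448 3.902 3.752
endloop
endfacet
facet normal -0.199 0.487 0.850
outer loop
vertex -0.467 3.676 3.667
vertex 0.448 3.902 3.752
vertex -0.14 4.477 3.285
endloop
endfacet
facet normal -0.950 -0.168 0.265
outer loop
vertex -0.546 3.033 2.977
vertex -0.467 3.676 3.667
vertex -0.754 3.94 2.805
endloop
endfacet
facet normal -0.356 -0.781 -0.513
outer loop
vertex 0.32 2.863 2.635
vertex -0.546 3.033 2.977
vertex -0.268 3.438 2.168
endloop
endfacet
facet normal 0.761 -0.505 -0.408
outer loop
vertex 0.934 3.4 3.115
vertex 0.32 2.863 2.635
vertex 0.647 3.664 2.253
endloop
endfacet
facet normal 0.857 0.279 0.434
outer loop
vertex 0.448 3.902 3.752
vertex 0.934 3.4 3.115
vertex 0.726 4.307 2.943
endloop
endfacet
facet normal -0.678 -0.032 0.734
outer loop
vertex 1.116 0.133 -0.494
vertex 0.798 1.189 -0.742
vertex -0.169 -0.537 -1.709
endloop
endfacet
facet normal 0.281 -0.935 0.218
outer loop
vertex 1.262 -0.469 -3.258
vertex 1.116 0.133 -0.494
vertex -0.169 -0.537 -1.709
endloop
endfacet
facet normal -0.678 -0.032 0.734
outer loop
vertex -0.169 -0.537 -1.709
vertex 0.798 1.189 -0.742
vertex -0.486 0.519 -1.956
endloop
endfacet
facet normal -0.679 -0.354 -0.643
outer loop
vertex -0.486 0.519 -1.956
vertex 1.262 -0.469 -3.258
vertex -0.169 -0.537 -1.709
endloop
endfacet
facet normal 0.679 0.355 0.643
outer loop
vertex 1.116 0.133 -0.494
vertex 2.229 1.257 -2.291
vertex 0.798 1.189 -0.742
endloop
endfacet
facet normal 0.281 -0.934 0.218
outer loop
vertex 2.546 0.201 -2.044
vertex 1.116 0.133 -0.494
vertex 1.262 -0.469 -3.258
endloop
endfacet
facet normal 0.680 0.354 0.642
outer loop
vertex 2.546 0.201 -2.044
vertex 2.229 1.257 -2.291
vertex 1.116 0.133 -0.494
endloop
endfacet
facet normal -0.281 0.934 -0.219
outer loop
vertex 0.798 1.189 -0.742
vertex 2.229 1.257 -2.291
vertex -0.486 0.519 -1.956
endloop
endfacet
facet normal -0.679 -0.355 -0.642
outer loop
vertex 0.944 0.587 -3.506
vertex 1.262 -0.469 -3.258
vertex -0.486 0.519 -1.956
endloop
endfacet
facet normal -0.281 0.935 -0.218
outer loop
vertex -0.486 0.519 -1.956
vertex 2.229 1.257 -2.291
vertex 0.944 0.587 -3.506
endloop
endfacet
facet normal 0.678 0.032 -0.734
outer loop
vertex 0.944 0.587 -3.506
vertex 2.546 0.201 -2.044
vertex 1.262 -0.469 -3.258
endloop
endfacet
facet normal 0.678 0.032 -0.734
outer loop
vertex 2.229 1.257 -2.291
vertex 2.546 0.201 -2.044
vertex 0.944 0.587 -3.506
endloop
endfacet

endsolid


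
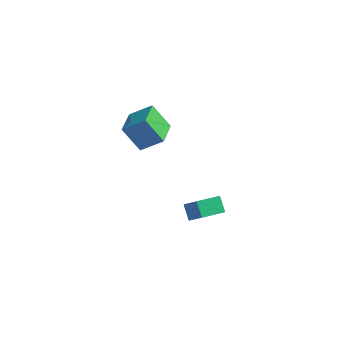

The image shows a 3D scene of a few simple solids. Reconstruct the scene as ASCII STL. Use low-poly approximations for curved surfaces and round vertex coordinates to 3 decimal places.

solid 
facet normal -0.777 -0.196 -0.598
outer loop
vertex -0.278 -2.737 3.019
vertex -0.416 -1.457 2.778
vertex 0.584 -2.848 1.934
endloop
endfacet
facet normal 0.105 -0.977 0.184
outer loop
vertex 1.556 -2.603 2.682
vertex -0.278 -2.737 3.019
vertex 0.584 -2.848 1.934
endloop
endfacet
facet normal -0.777 -0.195 -0.599
outer loop
vertex 0.584 -2.848 1.934
vertex -0.416 -1.457 2.778
vertex 0.447 -1.568 1.694
endloop
endfacet
facet normal 0.620 -0.080 -0.780
outer loop
vertex 0.447 -1.568 1.694
vertex 1.556 -2.603 2.682
vertex 0.584 -2.848 1.934
endloop
endfacet
facet normal -0.620 0.080 0.780
outer loop
vertex -0.278 -2.737 3.019
vertex 0.556 -1.212 3.526
vertex -0.416 -1.457 2.778
endloop
endfacet
facet normal 0.105 -0.977 0.184
outer loop
vertex 0.693 -2.492 3.766
vertex -0.278 -2.737 3.019
vertex 1.556 -2.603 2.682
endloop
endfacet
facet normal -0.620 0.080 0.780
outer loop
vertex 0.693 -2.492 3.766
vertex 0.556 -1.212 3.526
vertex -0.278 -2.737 3.019
endloop
endfacet
facet normal -0.105 0.977 -0.184
outer loop
vertex -0.416 -1.457 2.778
vertex 0.556 -1.212 3.526
vertex 0.447 -1.568 1.694
endloop
endfacet
facet normal 0.620 -0.080 -0.780
outer loop
vertex 1.418 -1.323 2.441
vertex 1.556 -2.603 2.682
vertex 0.447 -1.568 1.694
endloop
endfacet
facet normal -0.105 0.977 -0.184
outer loop
vertex 0.447 -1.568 1.694
vertex 0.556 -1.212 3.526
vertex 1.418 -1.323 2.441
endloop
endfacet
facet normal 0.777 0.196 0.598
outer loop
vertex 1.418 -1.323 2.441
vertex 0.693 -2.492 3.766
vertex 1.556 -2.603 2.682
endloop
endfacet
facet normal 0.778 0.195 0.598
outer loop
vertex 0.556 -1.212 3.526
vertex 0.693 -2.492 3.766
vertex 1.418 -1.323 2.441
endloop
endfacet
facet normal -0.533 0.357 -0.767
outer loop
vertex 2.164 -1.733 -2.784
vertex 2.958 -0.919 -2.956
vertex 2.575 -2.245 -3.308
endloop
endfacet
facet normal -0.691 -0.707 0.149
outer loop
vertex 3.342 -2.761 -2.204
vertex 2.164 -1.733 -2.784
vertex 2.575 -2.245 -3.308
endloop
endfacet
facet normal -0.533 0.357 -0.767
outer loop
vertex 2.575 -2.245 -3.308
vertex 2.958 -0.919 -2.956
vertex 3.369 -1.431 -3.48
endloop
endfacet
facet normal 0.489 -0.609 -0.624
outer loop
vertex 3.369 -1.431 -3.48
vertex 3.342 -2.761 -2.204
vertex 2.575 -2.245 -3.308
endloop
endfacet
facet normal -0.489 0.609 0.624
outer loop
vertex 2.164 -1.733 -2.784
vertex 3.725 -1.435 -1.852
vertex 2.958 -0.919 -2.956
endloop
endfacet
facet normal -0.691 -0.707 0.149
outer loop
vertex 2.931 -2.249 -1.68
vertex 2.164 -1.733 -2.784
vertex 3.342 -2.761 -2.204
endloop
endfacet
facet normal -0.489 0.609 0.624
outer loop
vertex 2.931 -2.249 -1.68
vertex 3.725 -1.435 -1.852
vertex 2.164 -1.733 -2.784
endloop
endfacet
facet normal 0.691 0.707 -0.149
outer loop
vertex 2.958 -0.919 -2.956
vertex 3.725 -1.435 -1.852
vertex 3.369 -1.431 -3.48
endloop
endfacet
facet normal 0.489 -0.609 -0.624
outer loop
vertex 4.136 -1.947 -2.376
vertex 3.342 -2.761 -2.204
vertex 3.369 -1.431 -3.48
endloop
endfacet
facet normal 0.691 0.707 -0.149
outer loop
vertex 3.369 -1.431 -3.48
vertex 3.725 -1.435 -1.852
vertex 4.136 -1.947 -2.376
endloop
endfacet
facet normal 0.533 -0.357 0.767
outer loop
vertex 4.136 -1.947 -2.376
vertex 2.931 -2.249 -1.68
vertex 3.342 -2.761 -2.204
endloop
endfacet
facet normal 0.533 -0.357 0.767
outer loop
vertex 3.725 -1.435 -1.852
vertex 2.931 -2.249 -1.68
vertex 4.136 -1.947 -2.376
endloop
endfacet

endsolid


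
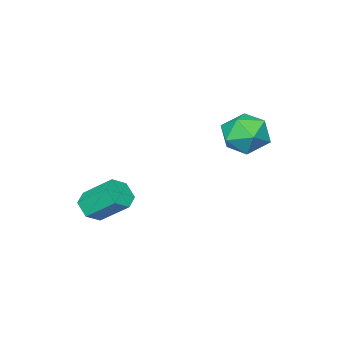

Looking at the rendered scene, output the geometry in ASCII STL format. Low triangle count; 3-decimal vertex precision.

solid 
facet normal 0.271 -0.725 -0.633
outer loop
vertex 2.349 -3.253 0.203
vertex 1.735 -3.616 0.356
vertex 1.746 -3.134 -0.191
endloop
endfacet
facet normal 0.495 0.669 -0.555
outer loop
vertex 2.349 -3.253 0.203
vertex 1.746 -3.134 -0.191
vertex 1.919 -2.1 1.21
endloop
endfacet
facet normal 0.495 0.669 -0.555
outer loop
vertex 1.919 -2.1 1.21
vertex 1.746 -3.134 -0.191
vertex 1.317 -1.981 0.816
endloop
endfacet
facet normal -0.271 0.725 0.633
outer loop
vertex 1.919 -2.1 1.21
vertex 1.317 -1.981 0.816
vertex 1.305 -2.464 1.364
endloop
endfacet
facet normal 0.271 -0.725 -0.633
outer loop
vertex 1.746 -3.134 -0.191
vertex 1.735 -3.616 0.356
vertex 1.132 -3.497 -0.038
endloop
endfacet
facet normal -0.467 0.477 -0.745
outer loop
vertex 1.746 -3.134 -0.191
vertex 1.132 -3.497 -0.038
vertex 1.317 -1.981 0.816
endloop
endfacet
facet normal -0.468 0.476 -0.744
outer loop
vertex 1.317 -1.981 0.816
vertex 1.132 -3.497 -0.038
vertex 0.702 -2.344 0.97
endloop
endfacet
facet normal -0.270 0.725 0.633
outer loop
vertex 1.317 -1.981 0.816
vertex 0.702 -2.344 0.97
vertex 1.305 -2.464 1.364
endloop
endfacet
facet normal 0.271 -0.725 -0.633
outer loop
vertex 1.132 -3.497 -0.038
vertex 1.735 -3.616 0.356
vertex 1.121 -3.98 0.51
endloop
endfacet
facet normal -0.963 -0.193 -0.190
outer loop
vertex 1.132 -3.497 -0.038
vertex 1.121 -3.98 0.51
vertex 0.702 -2.344 0.97
endloop
endfacet
facet normal -0.963 -0.193 -0.190
outer loop
vertex 0.702 -2.344 0.97
vertex 1.121 -3.98 0.51
vertex 0.691 -2.827 1.517
endloop
endfacet
facet normal -0.270 0.724 0.634
outer loop
vertex 0.702 -2.344 0.97
vertex 0.691 -2.827 1.517
vertex 1.305 -2.464 1.364
endloop
endfacet
facet normal 0.271 -0.725 -0.633
outer loop
vertex 1.121 -3.98 0.51
vertex 1.735 -3.616 0.356
vertex 1.723 -4.099 0.904
endloop
endfacet
facet normal -0.495 -0.669 0.554
outer loop
vertex 1.121 -3.98 0.51
vertex 1.723 -4.099 0.904
vertex 0.691 -2.827 1.517
endloop
endfacet
facet normal -0.495 -0.669 0.555
outer loop
vertex 0.691 -2.827 1.517
vertex 1.723 -4.099 0.904
vertex 1.294 -2.946 1.911
endloop
endfacet
facet normal -0.271 0.725 0.633
outer loop
vertex 0.691 -2.827 1.517
vertex 1.294 -2.946 1.911
vertex 1.305 -2.464 1.364
endloop
endfacet
facet normal 0.270 -0.725 -0.633
outer loop
vertex 1.723 -4.099 0.904
vertex 1.735 -3.616 0.356
vertex 2.338 -3.736 0.75
endloop
endfacet
facet normal 0.468 -0.476 0.745
outer loop
vertex 1.723 -4.099 0.904
vertex 2.338 -3.736 0.75
vertex 1.294 -2.946 1.911
endloop
endfacet
facet normal 0.467 -0.477 0.745
outer loop
vertex 1.294 -2.946 1.911
vertex 2.338 -3.736 0.75
vertex 1.908 -2.583 1.758
endloop
endfacet
facet normal -0.271 0.725 0.633
outer loop
vertex 1.294 -2.946 1.911
vertex 1.908 -2.583 1.758
vertex 1.305 -2.464 1.364
endloop
endfacet
facet normal 0.270 -0.724 -0.634
outer loop
vertex 2.338 -3.736 0.75
vertex 1.735 -3.616 0.356
vertex 2.349 -3.253 0.203
endloop
endfacet
facet normal 0.963 0.193 0.190
outer loop
vertex 2.338 -3.736 0.75
vertex 2.349 -3.253 0.203
vertex 1.908 -2.583 1.758
endloop
endfacet
facet normal 0.963 0.193 0.190
outer loop
vertex 1.908 -2.583 1.758
vertex 2.349 -3.253 0.203
vertex 1.919 -2.1 1.21
endloop
endfacet
facet normal -0.271 0.725 0.633
outer loop
vertex 1.908 -2.583 1.758
vertex 1.919 -2.1 1.21
vertex 1.305 -2.464 1.364
endloop
endfacet
facet normal -0.175 0.013 0.985
outer loop
vertex -3.332 0.425 4.619
vertex -3.361 -0.647 4.628
vertex -2.432 -0.135 4.786
endloop
endfacet
facet normal 0.214 0.578 0.788
outer loop
vertex -3.332 0.425 4.619
vertex -2.432 -0.135 4.786
vertex -2.416 0.727 4.149
endloop
endfacet
facet normal -0.157 0.941 0.298
outer loop
vertex -3.332 0.425 4.619
vertex -2.416 0.727 4.149
vertex -3.336 0.748 3.597
endloop
endfacet
facet normal -0.776 0.600 0.193
outer loop
vertex -3.332 0.425 4.619
vertex -3.336 0.748 3.597
vertex -3.92 -0.102 3.893
endloop
endfacet
facet normal -0.786 0.026 0.617
outer loop
vertex -3.332 0.425 4.619
vertex -3.92 -0.102 3.893
vertex -3.361 -0.647 4.628
endloop
endfacet
facet normal 0.810 0.338 0.478
outer loop
vertex -2.416 0.727 4.149
vertex -2.432 -0.135 4.786
vertex -1.88 -0.158 3.867
endloop
endfacet
facet normal 0.182 -0.576 0.797
outer loop
vertex -2.432 -0.135 4.786
vertex -3.361 -0.647 4.628
vertex -2.464 -1.008 4.163
endloop
endfacet
facet normal -0.807 -0.554 0.203
outer loop
vertex -3.361 -0.647 4.628
vertex -3.92 -0.102 3.893
vertex -3.384 -0.987 3.611
endloop
endfacet
facet normal -0.791 0.375 -0.484
outer loop
vertex -3.92 -0.102 3.893
vertex -3.336 0.748 3.597
vertex -3.368 -0.125 2.974
endloop
endfacet
facet normal 0.210 0.926 -0.314
outer loop
vertex -3.336 0.748 3.597
vertex -2.416 0.727 4.149
vertex -2.439 0.387 3.132
endloop
endfacet
facet normal 0.776 -0.600 -0.193
outer loop
vertex -2.468 -0.685 3.141
vertex -1.88 -0.158 3.867
vertex -2.464 -1.008 4.163
endloop
endfacet
facet normal 0.157 -0.941 -0.298
outer loop
vertex -2.468 -0.685 3.141
vertex -2.464 -1.008 4.163
vertex -3.384 -0.987 3.611
endloop
endfacet
facet normal -0.214 -0.578 -0.788
outer loop
vertex -2.468 -0.685 3.141
vertex -3.384 -0.987 3.611
vertex -3.368 -0.125 2.974
endloop
endfacet
facet normal 0.175 -0.013 -0.985
outer loop
vertex -2.468 -0.685 3.141
vertex -3.368 -0.125 2.974
vertex -2.439 0.387 3.132
endloop
endfacet
facet normal 0.786 -0.026 -0.617
outer loop
vertex -2.468 -0.685 3.141
vertex -2.439 0.387 3.132
vertex -1.88 -0.158 3.867
endloop
endfacet
facet normal 0.791 -0.375 0.484
outer loop
vertex -2.464 -1.008 4.163
vertex -1.88 -0.158 3.867
vertex -2.432 -0.135 4.786
endloop
endfacet
facet normal -0.210 -0.926 0.314
outer loop
vertex -3.384 -0.987 3.611
vertex -2.464 -1.008 4.163
vertex -3.361 -0.647 4.628
endloop
endfacet
facet normal -0.810 -0.338 -0.478
outer loop
vertex -3.368 -0.125 2.974
vertex -3.384 -0.987 3.611
vertex -3.92 -0.102 3.893
endloop
endfacet
facet normal -0.182 0.576 -0.797
outer loop
vertex -2.439 0.387 3.132
vertex -3.368 -0.125 2.974
vertex -3.336 0.748 3.597
endloop
endfacet
facet normal 0.807 0.554 -0.203
outer loop
vertex -1.88 -0.158 3.867
vertex -2.439 0.387 3.132
vertex -2.416 0.727 4.149
endloop
endfacet

endsolid


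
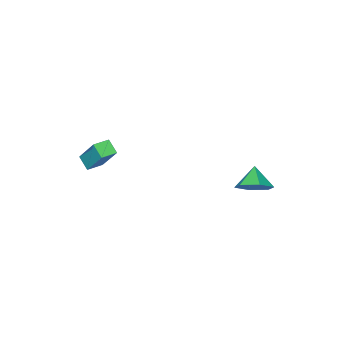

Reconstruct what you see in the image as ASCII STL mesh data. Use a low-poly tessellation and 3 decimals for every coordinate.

solid 
facet normal 0.556 0.487 -0.673
outer loop
vertex 0.054 3.235 -1.327
vertex -0.826 3.456 -1.894
vertex -0.497 4.132 -1.133
endloop
endfacet
facet normal 0.231 -0.068 0.971
outer loop
vertex 0.054 3.235 -1.327
vertex -0.497 4.132 -1.133
vertex -1.594 2.784 -0.966
endloop
endfacet
facet normal 0.556 0.487 -0.673
outer loop
vertex -0.497 4.132 -1.133
vertex -0.826 3.456 -1.894
vertex -1.377 4.353 -1.7
endloop
endfacet
facet normal -0.409 0.432 0.803
outer loop
vertex -0.497 4.132 -1.133
vertex -1.377 4.353 -1.7
vertex -1.594 2.784 -0.966
endloop
endfacet
facet normal 0.557 0.487 -0.673
outer loop
vertex -1.377 4.353 -1.7
vertex -0.826 3.456 -1.894
vertex -1.706 3.677 -2.462
endloop
endfacet
facet normal -0.951 0.229 0.208
outer loop
vertex -1.377 4.353 -1.7
vertex -1.706 3.677 -2.462
vertex -1.594 2.784 -0.966
endloop
endfacet
facet normal 0.557 0.488 -0.672
outer loop
vertex -1.706 3.677 -2.462
vertex -0.826 3.456 -1.894
vertex -1.155 2.781 -2.656
endloop
endfacet
facet normal -0.851 -0.476 -0.220
outer loop
vertex -1.706 3.677 -2.462
vertex -1.155 2.781 -2.656
vertex -1.594 2.784 -0.966
endloop
endfacet
facet normal 0.557 0.488 -0.672
outer loop
vertex -1.155 2.781 -2.656
vertex -0.826 3.456 -1.894
vertex -0.275 2.56 -2.088
endloop
endfacet
facet normal -0.211 -0.976 -0.053
outer loop
vertex -1.155 2.781 -2.656
vertex -0.275 2.56 -2.088
vertex -1.594 2.784 -0.966
endloop
endfacet
facet normal 0.556 0.488 -0.673
outer loop
vertex -0.275 2.56 -2.088
vertex -0.826 3.456 -1.894
vertex 0.054 3.235 -1.327
endloop
endfacet
facet normal 0.330 -0.772 0.542
outer loop
vertex -0.275 2.56 -2.088
vertex 0.054 3.235 -1.327
vertex -1.594 2.784 -0.966
endloop
endfacet
facet normal -0.985 0.171 -0.036
outer loop
vertex 3.436 -2.99 0.858
vertex 3.588 -2.235 0.284
vertex 3.277 -4.279 -0.88
endloop
endfacet
facet normal -0.159 -0.786 0.597
outer loop
vertex 4.232 -4.445 -0.844
vertex 3.436 -2.99 0.858
vertex 3.277 -4.279 -0.88
endloop
endfacet
facet normal -0.985 0.171 -0.037
outer loop
vertex 3.277 -4.279 -0.88
vertex 3.588 -2.235 0.284
vertex 3.429 -3.525 -1.454
endloop
endfacet
facet normal -0.073 -0.595 -0.801
outer loop
vertex 3.429 -3.525 -1.454
vertex 4.232 -4.445 -0.844
vertex 3.277 -4.279 -0.88
endloop
endfacet
facet normal 0.073 0.594 0.801
outer loop
vertex 3.436 -2.99 0.858
vertex 4.543 -2.401 0.32
vertex 3.588 -2.235 0.284
endloop
endfacet
facet normal -0.158 -0.786 0.598
outer loop
vertex 4.391 -3.155 0.894
vertex 3.436 -2.99 0.858
vertex 4.232 -4.445 -0.844
endloop
endfacet
facet normal 0.073 0.595 0.801
outer loop
vertex 4.391 -3.155 0.894
vertex 4.543 -2.401 0.32
vertex 3.436 -2.99 0.858
endloop
endfacet
facet normal 0.159 0.786 -0.598
outer loop
vertex 3.588 -2.235 0.284
vertex 4.543 -2.401 0.32
vertex 3.429 -3.525 -1.454
endloop
endfacet
facet normal -0.072 -0.594 -0.801
outer loop
vertex 4.384 -3.69 -1.418
vertex 4.232 -4.445 -0.844
vertex 3.429 -3.525 -1.454
endloop
endfacet
facet normal 0.158 0.786 -0.597
outer loop
vertex 3.429 -3.525 -1.454
vertex 4.543 -2.401 0.32
vertex 4.384 -3.69 -1.418
endloop
endfacet
facet normal 0.985 -0.171 0.036
outer loop
vertex 4.384 -3.69 -1.418
vertex 4.391 -3.155 0.894
vertex 4.232 -4.445 -0.844
endloop
endfacet
facet normal 0.985 -0.171 0.037
outer loop
vertex 4.543 -2.401 0.32
vertex 4.391 -3.155 0.894
vertex 4.384 -3.69 -1.418
endloop
endfacet

endsolid


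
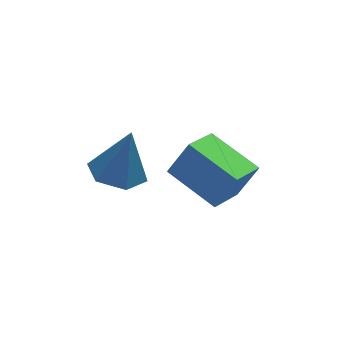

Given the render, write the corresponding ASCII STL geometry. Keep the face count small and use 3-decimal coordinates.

solid 
facet normal -0.679 -0.600 0.423
outer loop
vertex -0.403 -2.731 -0.14
vertex -1.53 -0.987 0.525
vertex -1.185 -2.749 -1.42
endloop
endfacet
facet normal 0.517 -0.800 -0.305
outer loop
vertex 0.01 -1.693 -2.165
vertex -0.403 -2.731 -0.14
vertex -1.185 -2.749 -1.42
endloop
endfacet
facet normal -0.679 -0.600 0.423
outer loop
vertex -1.185 -2.749 -1.42
vertex -1.53 -0.987 0.525
vertex -2.312 -1.005 -0.755
endloop
endfacet
facet normal -0.522 -0.012 -0.853
outer loop
vertex -2.312 -1.005 -0.755
vertex 0.01 -1.693 -2.165
vertex -1.185 -2.749 -1.42
endloop
endfacet
facet normal 0.522 0.012 0.853
outer loop
vertex -0.403 -2.731 -0.14
vertex -0.335 0.069 -0.22
vertex -1.53 -0.987 0.525
endloop
endfacet
facet normal 0.517 -0.800 -0.305
outer loop
vertex 0.792 -1.675 -0.885
vertex -0.403 -2.731 -0.14
vertex 0.01 -1.693 -2.165
endloop
endfacet
facet normal 0.522 0.012 0.853
outer loop
vertex 0.792 -1.675 -0.885
vertex -0.335 0.069 -0.22
vertex -0.403 -2.731 -0.14
endloop
endfacet
facet normal -0.517 0.800 0.305
outer loop
vertex -1.53 -0.987 0.525
vertex -0.335 0.069 -0.22
vertex -2.312 -1.005 -0.755
endloop
endfacet
facet normal -0.522 -0.012 -0.853
outer loop
vertex -1.117 0.051 -1.5
vertex 0.01 -1.693 -2.165
vertex -2.312 -1.005 -0.755
endloop
endfacet
facet normal -0.517 0.800 0.305
outer loop
vertex -2.312 -1.005 -0.755
vertex -0.335 0.069 -0.22
vertex -1.117 0.051 -1.5
endloop
endfacet
facet normal 0.679 0.600 -0.423
outer loop
vertex -1.117 0.051 -1.5
vertex 0.792 -1.675 -0.885
vertex 0.01 -1.693 -2.165
endloop
endfacet
facet normal 0.679 0.600 -0.423
outer loop
vertex -0.335 0.069 -0.22
vertex 0.792 -1.675 -0.885
vertex -1.117 0.051 -1.5
endloop
endfacet
facet normal -0.282 -0.072 -0.957
outer loop
vertex -3.111 -1.325 -0.723
vertex -4.007 -0.763 -0.501
vertex -3.108 -0.248 -0.805
endloop
endfacet
facet normal 0.989 0.008 0.145
outer loop
vertex -3.111 -1.325 -0.723
vertex -3.108 -0.248 -0.805
vertex -3.433 -0.617 1.441
endloop
endfacet
facet normal -0.282 -0.072 -0.957
outer loop
vertex -3.108 -0.248 -0.805
vertex -4.007 -0.763 -0.501
vertex -4.003 0.313 -0.583
endloop
endfacet
facet normal 0.556 0.803 0.212
outer loop
vertex -3.108 -0.248 -0.805
vertex -4.003 0.313 -0.583
vertex -3.433 -0.617 1.441
endloop
endfacet
facet normal -0.282 -0.072 -0.957
outer loop
vertex -4.003 0.313 -0.583
vertex -4.007 -0.763 -0.501
vertex -4.902 -0.202 -0.279
endloop
endfacet
facet normal -0.315 0.826 0.468
outer loop
vertex -4.003 0.313 -0.583
vertex -4.902 -0.202 -0.279
vertex -3.433 -0.617 1.441
endloop
endfacet
facet normal -0.283 -0.073 -0.956
outer loop
vertex -4.902 -0.202 -0.279
vertex -4.007 -0.763 -0.501
vertex -4.906 -1.279 -0.196
endloop
endfacet
facet normal -0.753 0.053 0.656
outer loop
vertex -4.902 -0.202 -0.279
vertex -4.906 -1.279 -0.196
vertex -3.433 -0.617 1.441
endloop
endfacet
facet normal -0.283 -0.073 -0.956
outer loop
vertex -4.906 -1.279 -0.196
vertex -4.007 -0.763 -0.501
vertex -4.01 -1.84 -0.418
endloop
endfacet
facet normal -0.320 -0.743 0.588
outer loop
vertex -4.906 -1.279 -0.196
vertex -4.01 -1.84 -0.418
vertex -3.433 -0.617 1.441
endloop
endfacet
facet normal -0.283 -0.073 -0.956
outer loop
vertex -4.01 -1.84 -0.418
vertex -4.007 -0.763 -0.501
vertex -3.111 -1.325 -0.723
endloop
endfacet
facet normal 0.551 -0.765 0.332
outer loop
vertex -4.01 -1.84 -0.418
vertex -3.111 -1.325 -0.723
vertex -3.433 -0.617 1.441
endloop
endfacet

endsolid
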